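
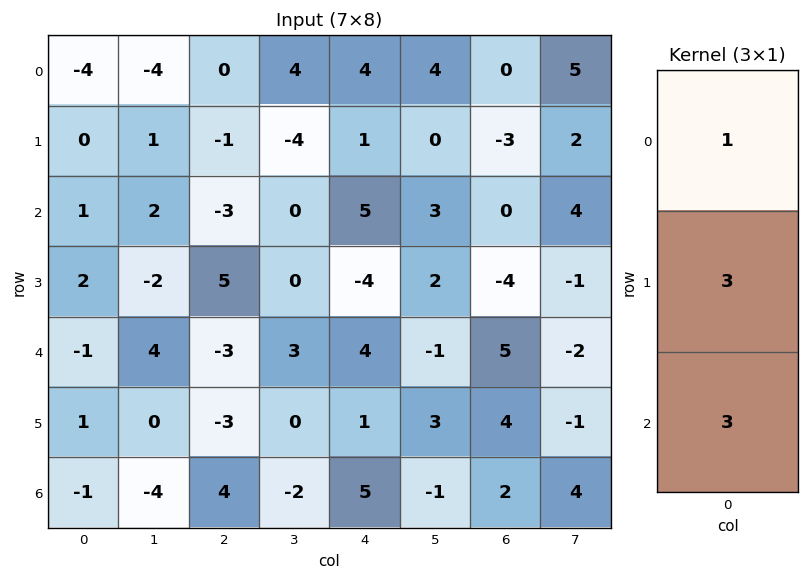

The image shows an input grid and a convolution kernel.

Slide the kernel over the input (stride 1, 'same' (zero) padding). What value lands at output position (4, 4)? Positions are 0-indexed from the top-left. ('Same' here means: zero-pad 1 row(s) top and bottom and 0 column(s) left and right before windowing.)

11

The receptive field on the zero-padded input at this output position is [-4 / 4 / 1]. Elementwise product with the kernel and sum: -4·1 + 4·3 + 1·3.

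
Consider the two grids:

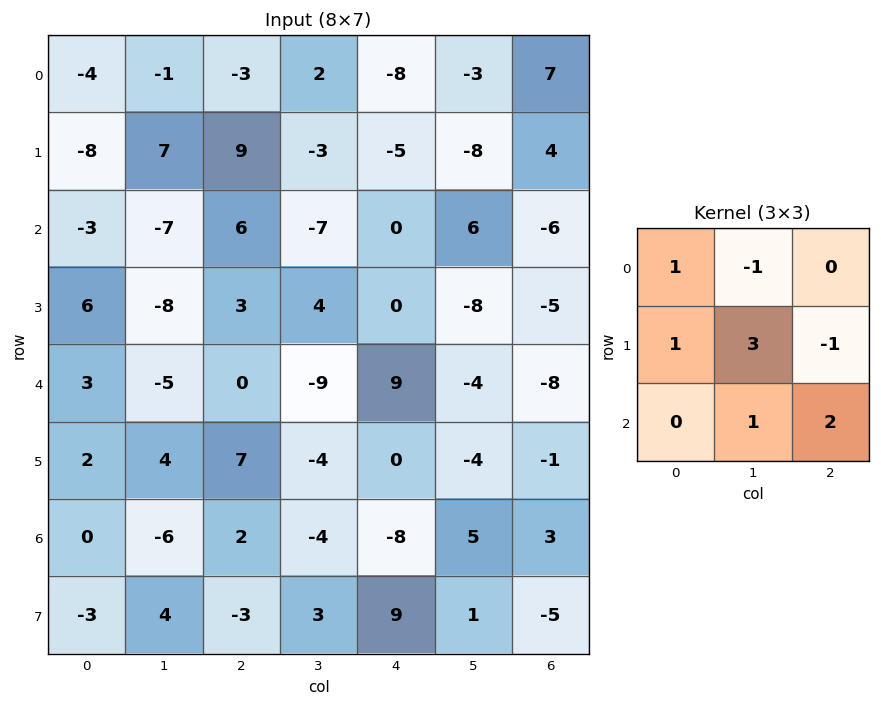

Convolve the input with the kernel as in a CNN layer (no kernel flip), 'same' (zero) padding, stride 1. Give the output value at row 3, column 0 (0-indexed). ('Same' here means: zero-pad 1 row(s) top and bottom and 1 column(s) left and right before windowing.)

22

The receptive field on the zero-padded input at this output position is [0 -3 -7 / 0 6 -8 / 0 3 -5]. Elementwise product with the kernel and sum: 0·1 + -3·-1 + 0·1 + 6·3 + -8·-1 + 3·1 + -5·2.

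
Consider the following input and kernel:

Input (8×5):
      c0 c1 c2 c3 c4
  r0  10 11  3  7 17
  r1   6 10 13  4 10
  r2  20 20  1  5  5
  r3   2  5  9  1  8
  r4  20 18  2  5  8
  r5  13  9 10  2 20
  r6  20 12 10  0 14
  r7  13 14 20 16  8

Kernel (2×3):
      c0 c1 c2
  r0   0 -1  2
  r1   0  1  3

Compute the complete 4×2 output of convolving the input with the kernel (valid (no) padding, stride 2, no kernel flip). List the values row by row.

44 61
14 30
25 73
82 68

Output[0,0]: The receptive field on the input at this output position is [10 11 3 / 6 10 13]. Elementwise product with the kernel and sum: 11·-1 + 3·2 + 10·1 + 13·3.
Output[0,1]: The receptive field on the input at this output position is [3 7 17 / 13 4 10]. Elementwise product with the kernel and sum: 7·-1 + 17·2 + 4·1 + 10·3.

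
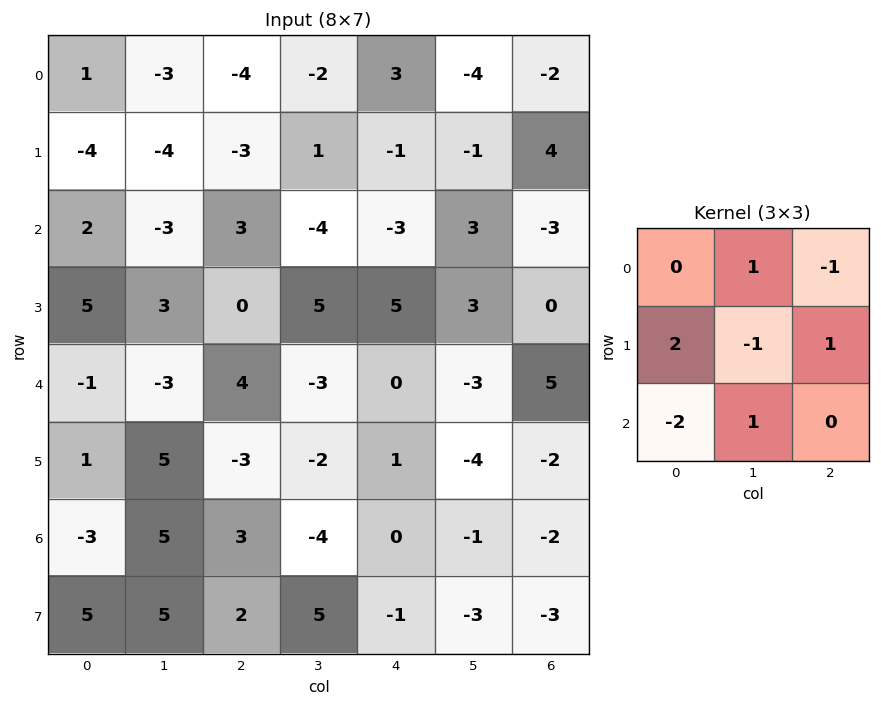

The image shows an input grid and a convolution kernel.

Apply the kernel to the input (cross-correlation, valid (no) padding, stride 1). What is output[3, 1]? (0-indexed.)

-31

The receptive field on the input at this output position is [3 0 5 / -3 4 -3 / 5 -3 -2]. Elementwise product with the kernel and sum: 0·1 + 5·-1 + -3·2 + 4·-1 + -3·1 + 5·-2 + -3·1.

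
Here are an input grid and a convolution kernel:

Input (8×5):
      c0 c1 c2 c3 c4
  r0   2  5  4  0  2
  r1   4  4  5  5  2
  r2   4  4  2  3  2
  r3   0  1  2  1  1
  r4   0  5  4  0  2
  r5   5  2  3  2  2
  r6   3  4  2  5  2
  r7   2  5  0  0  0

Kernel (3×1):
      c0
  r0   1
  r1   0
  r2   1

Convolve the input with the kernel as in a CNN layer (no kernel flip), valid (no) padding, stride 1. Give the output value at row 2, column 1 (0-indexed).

9

The receptive field on the input at this output position is [4 / 1 / 5]. Elementwise product with the kernel and sum: 4·1 + 5·1.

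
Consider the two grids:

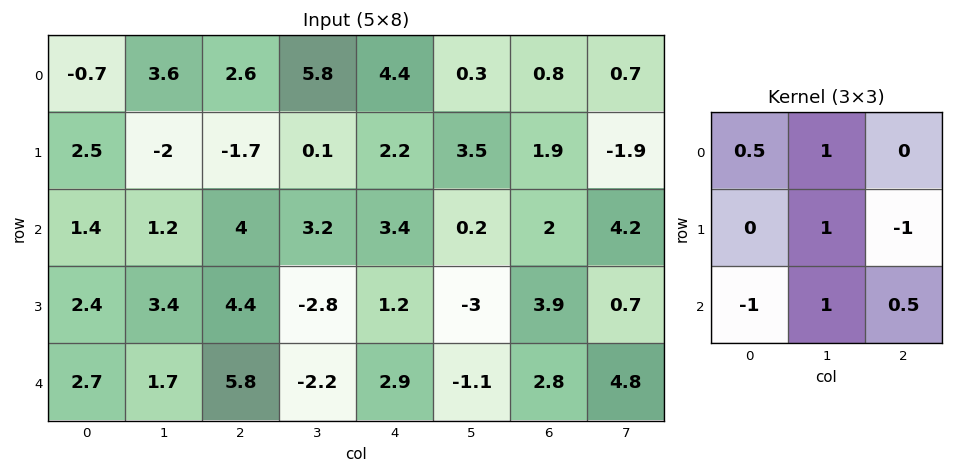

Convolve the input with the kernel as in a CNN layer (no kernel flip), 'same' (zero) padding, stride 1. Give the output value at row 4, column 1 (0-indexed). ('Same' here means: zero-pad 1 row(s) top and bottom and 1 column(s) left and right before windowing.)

The receptive field on the zero-padded input at this output position is [2.4 3.4 4.4 / 2.7 1.7 5.8 / 0 0 0]. Elementwise product with the kernel and sum: 2.4·0.5 + 3.4·1 + 1.7·1 + 5.8·-1 + 0·-1 + 0·1 + 0·0.5.

0.5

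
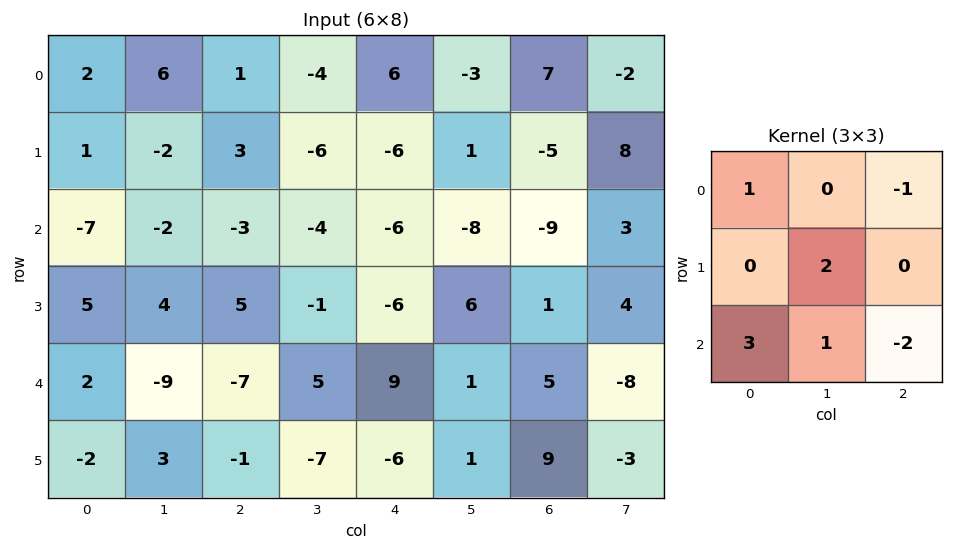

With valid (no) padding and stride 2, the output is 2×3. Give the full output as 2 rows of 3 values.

Output[0,0]: The receptive field on the input at this output position is [2 6 1 / 1 -2 3 / -7 -2 -3]. Elementwise product with the kernel and sum: 2·1 + 1·-1 + -2·2 + -7·3 + -2·1 + -3·-2.
Output[0,1]: The receptive field on the input at this output position is [1 -4 6 / 3 -6 -6 / -3 -4 -6]. Elementwise product with the kernel and sum: 1·1 + 6·-1 + -6·2 + -3·3 + -4·1 + -6·-2.

-20 -18 -7
15 -33 33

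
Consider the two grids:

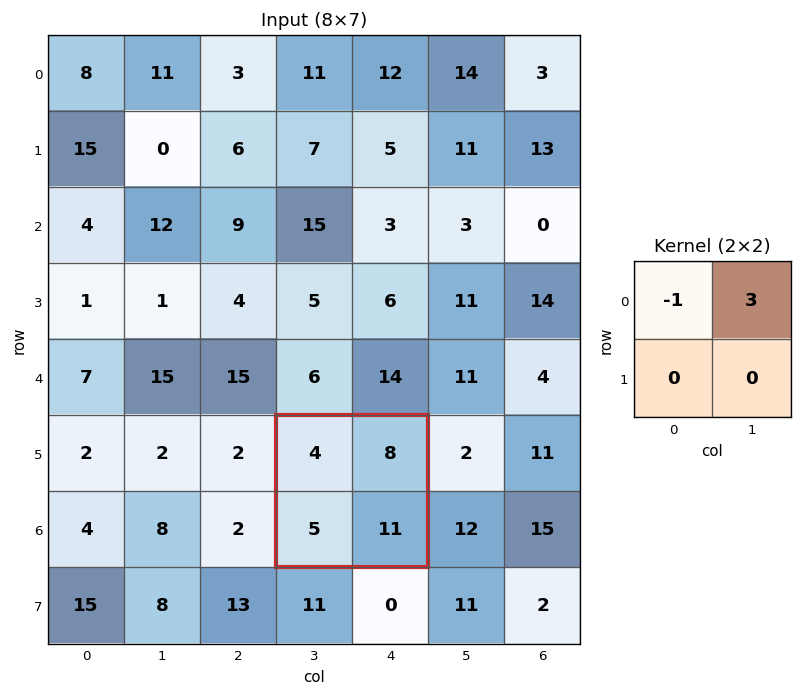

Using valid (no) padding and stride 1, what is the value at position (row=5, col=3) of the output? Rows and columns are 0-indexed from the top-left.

20

The receptive field on the input at this output position is [4 8 / 5 11]. Elementwise product with the kernel and sum: 4·-1 + 8·3.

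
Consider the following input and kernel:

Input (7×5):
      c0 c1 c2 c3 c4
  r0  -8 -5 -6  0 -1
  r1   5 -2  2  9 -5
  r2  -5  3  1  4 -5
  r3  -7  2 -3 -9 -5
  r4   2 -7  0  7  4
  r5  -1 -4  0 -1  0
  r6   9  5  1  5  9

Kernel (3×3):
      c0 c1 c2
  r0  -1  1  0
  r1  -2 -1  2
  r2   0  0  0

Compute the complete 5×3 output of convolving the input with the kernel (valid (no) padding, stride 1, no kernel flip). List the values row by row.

-1 19 -17
2 5 -9
14 -21 8
12 23 -5
-3 13 8

Output[0,0]: The receptive field on the input at this output position is [-8 -5 -6 / 5 -2 2 / -5 3 1]. Elementwise product with the kernel and sum: -8·-1 + -5·1 + 5·-2 + -2·-1 + 2·2.
Output[0,1]: The receptive field on the input at this output position is [-5 -6 0 / -2 2 9 / 3 1 4]. Elementwise product with the kernel and sum: -5·-1 + -6·1 + -2·-2 + 2·-1 + 9·2.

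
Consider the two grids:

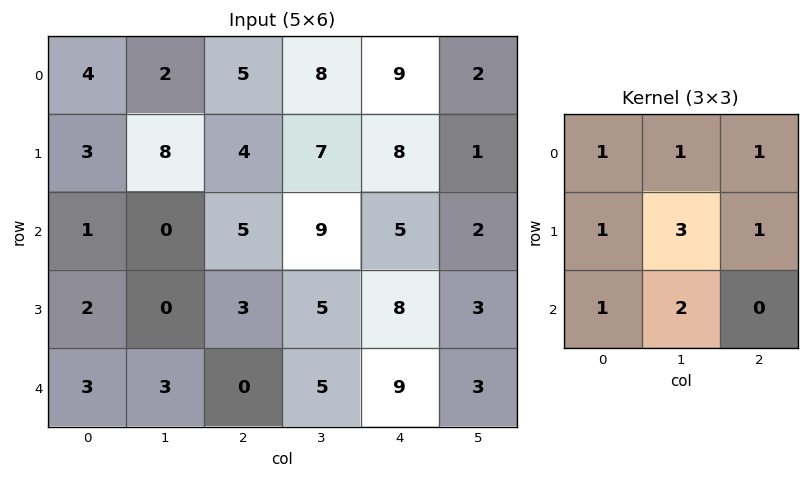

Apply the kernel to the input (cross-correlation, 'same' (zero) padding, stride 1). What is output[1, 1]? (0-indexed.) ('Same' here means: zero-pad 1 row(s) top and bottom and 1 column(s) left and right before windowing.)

43

The receptive field on the zero-padded input at this output position is [4 2 5 / 3 8 4 / 1 0 5]. Elementwise product with the kernel and sum: 4·1 + 2·1 + 5·1 + 3·1 + 8·3 + 4·1 + 1·1 + 0·2.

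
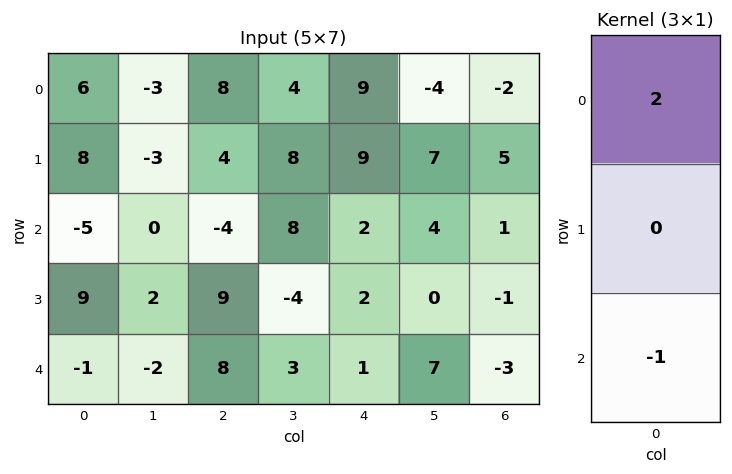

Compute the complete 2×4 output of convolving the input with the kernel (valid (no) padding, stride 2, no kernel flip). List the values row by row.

Output[0,0]: The receptive field on the input at this output position is [6 / 8 / -5]. Elementwise product with the kernel and sum: 6·2 + -5·-1.

17 20 16 -5
-9 -16 3 5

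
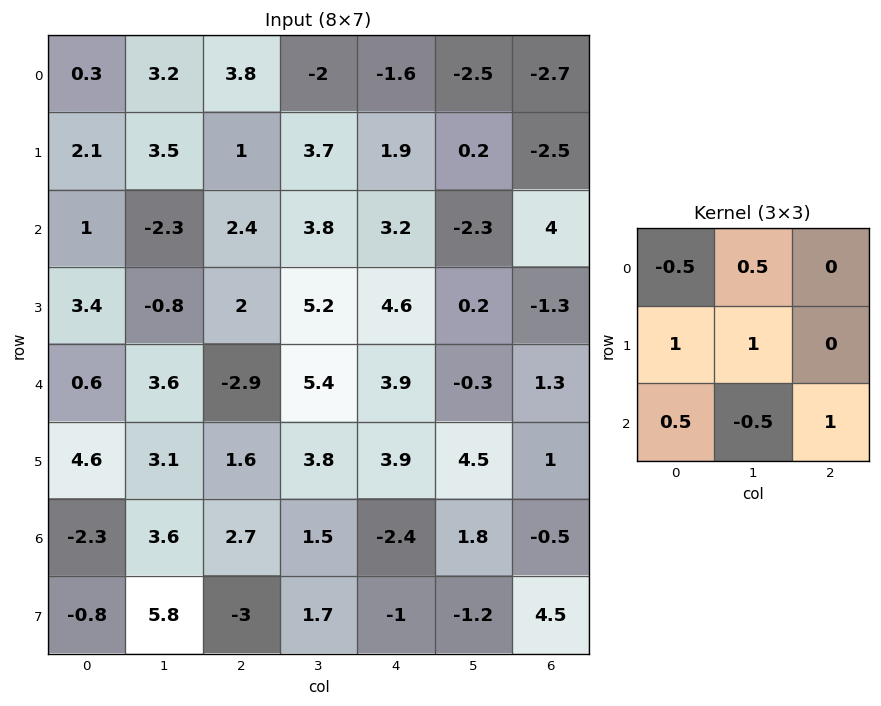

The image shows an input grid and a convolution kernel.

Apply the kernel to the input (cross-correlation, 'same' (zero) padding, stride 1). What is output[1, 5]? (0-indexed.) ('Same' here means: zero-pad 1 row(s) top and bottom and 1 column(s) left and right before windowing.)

8.4

The receptive field on the zero-padded input at this output position is [-1.6 -2.5 -2.7 / 1.9 0.2 -2.5 / 3.2 -2.3 4]. Elementwise product with the kernel and sum: -1.6·-0.5 + -2.5·0.5 + 1.9·1 + 0.2·1 + 3.2·0.5 + -2.3·-0.5 + 4·1.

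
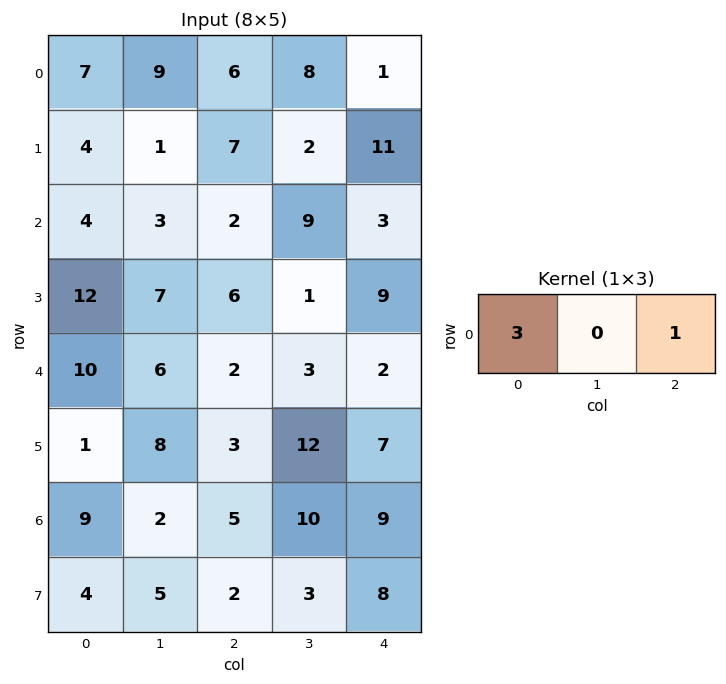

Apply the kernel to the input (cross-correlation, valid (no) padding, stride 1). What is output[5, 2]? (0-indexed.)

The receptive field on the input at this output position is [3 12 7]. Elementwise product with the kernel and sum: 3·3 + 7·1.

16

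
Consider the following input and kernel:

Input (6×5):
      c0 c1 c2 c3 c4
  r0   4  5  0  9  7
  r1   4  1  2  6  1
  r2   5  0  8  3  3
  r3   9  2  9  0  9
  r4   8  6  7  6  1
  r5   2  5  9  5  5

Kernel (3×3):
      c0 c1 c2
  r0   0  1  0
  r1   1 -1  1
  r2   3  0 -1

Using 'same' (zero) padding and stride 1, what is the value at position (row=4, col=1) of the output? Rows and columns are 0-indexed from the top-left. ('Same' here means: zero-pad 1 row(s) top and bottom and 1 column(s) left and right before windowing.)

8

The receptive field on the zero-padded input at this output position is [9 2 9 / 8 6 7 / 2 5 9]. Elementwise product with the kernel and sum: 2·1 + 8·1 + 6·-1 + 7·1 + 2·3 + 9·-1.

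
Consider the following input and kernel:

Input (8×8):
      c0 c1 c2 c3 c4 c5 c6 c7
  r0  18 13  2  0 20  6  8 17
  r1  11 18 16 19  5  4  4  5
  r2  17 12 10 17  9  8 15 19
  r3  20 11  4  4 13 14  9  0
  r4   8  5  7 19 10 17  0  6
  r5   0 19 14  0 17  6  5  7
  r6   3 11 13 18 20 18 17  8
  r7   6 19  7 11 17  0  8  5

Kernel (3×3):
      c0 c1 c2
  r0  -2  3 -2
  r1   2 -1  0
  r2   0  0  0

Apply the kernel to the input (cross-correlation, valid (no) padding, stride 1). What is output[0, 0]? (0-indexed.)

The receptive field on the input at this output position is [18 13 2 / 11 18 16 / 17 12 10]. Elementwise product with the kernel and sum: 18·-2 + 13·3 + 2·-2 + 11·2 + 18·-1.

3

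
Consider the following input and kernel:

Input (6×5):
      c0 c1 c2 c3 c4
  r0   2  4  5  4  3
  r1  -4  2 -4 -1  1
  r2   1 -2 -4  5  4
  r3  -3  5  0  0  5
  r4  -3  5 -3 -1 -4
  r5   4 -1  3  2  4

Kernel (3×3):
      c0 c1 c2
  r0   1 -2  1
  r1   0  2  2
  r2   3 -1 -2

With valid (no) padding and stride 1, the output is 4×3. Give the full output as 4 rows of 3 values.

8 -24 -25
-38 26 7
3 31 0
-2 -13 -6

Output[0,0]: The receptive field on the input at this output position is [2 4 5 / -4 2 -4 / 1 -2 -4]. Elementwise product with the kernel and sum: 2·1 + 4·-2 + 5·1 + 2·2 + -4·2 + 1·3 + -2·-1 + -4·-2.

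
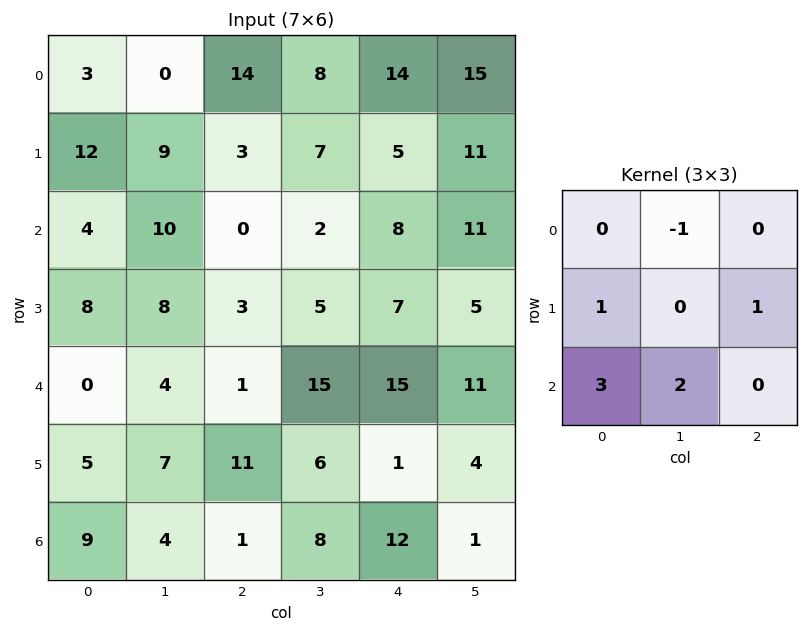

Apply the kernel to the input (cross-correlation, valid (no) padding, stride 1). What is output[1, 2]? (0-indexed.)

20

The receptive field on the input at this output position is [3 7 5 / 0 2 8 / 3 5 7]. Elementwise product with the kernel and sum: 7·-1 + 0·1 + 8·1 + 3·3 + 5·2.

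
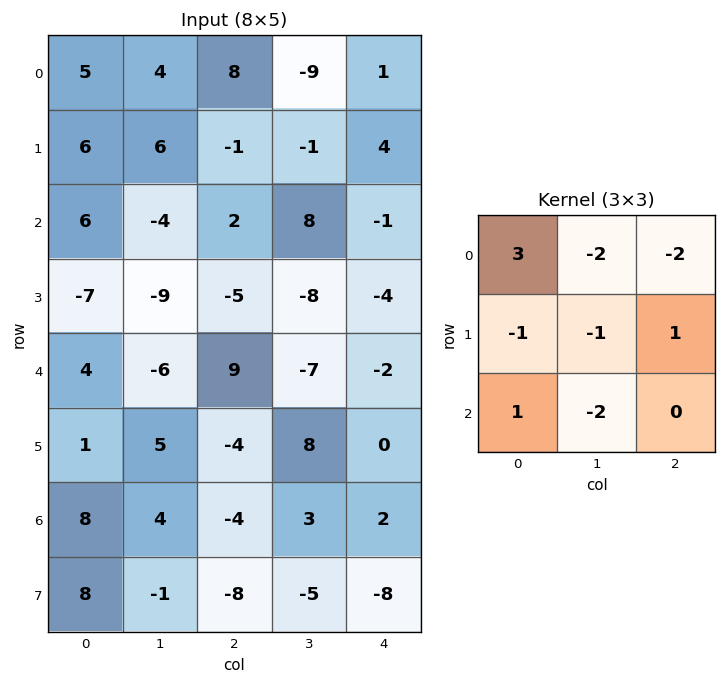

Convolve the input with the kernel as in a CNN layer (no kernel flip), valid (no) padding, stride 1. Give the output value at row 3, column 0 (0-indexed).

The receptive field on the input at this output position is [-7 -9 -5 / 4 -6 9 / 1 5 -4]. Elementwise product with the kernel and sum: -7·3 + -9·-2 + -5·-2 + 4·-1 + -6·-1 + 9·1 + 1·1 + 5·-2.

9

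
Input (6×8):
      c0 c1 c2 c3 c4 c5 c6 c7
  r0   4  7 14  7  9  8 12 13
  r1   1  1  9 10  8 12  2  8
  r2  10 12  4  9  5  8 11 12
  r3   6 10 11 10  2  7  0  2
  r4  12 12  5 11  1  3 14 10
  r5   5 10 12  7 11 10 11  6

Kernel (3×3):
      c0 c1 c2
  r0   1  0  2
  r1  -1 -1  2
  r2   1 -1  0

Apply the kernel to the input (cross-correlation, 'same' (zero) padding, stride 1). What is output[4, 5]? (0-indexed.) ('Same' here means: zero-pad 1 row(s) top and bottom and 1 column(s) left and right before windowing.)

27

The receptive field on the zero-padded input at this output position is [2 7 0 / 1 3 14 / 11 10 11]. Elementwise product with the kernel and sum: 2·1 + 0·2 + 1·-1 + 3·-1 + 14·2 + 11·1 + 10·-1.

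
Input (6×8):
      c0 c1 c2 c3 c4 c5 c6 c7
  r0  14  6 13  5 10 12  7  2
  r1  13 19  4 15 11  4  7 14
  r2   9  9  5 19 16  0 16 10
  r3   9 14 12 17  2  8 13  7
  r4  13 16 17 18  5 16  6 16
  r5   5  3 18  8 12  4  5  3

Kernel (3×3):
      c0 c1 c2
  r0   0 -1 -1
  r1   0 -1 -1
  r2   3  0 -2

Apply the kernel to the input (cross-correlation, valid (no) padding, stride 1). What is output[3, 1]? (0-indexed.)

-71

The receptive field on the input at this output position is [14 12 17 / 16 17 18 / 3 18 8]. Elementwise product with the kernel and sum: 12·-1 + 17·-1 + 17·-1 + 18·-1 + 3·3 + 8·-2.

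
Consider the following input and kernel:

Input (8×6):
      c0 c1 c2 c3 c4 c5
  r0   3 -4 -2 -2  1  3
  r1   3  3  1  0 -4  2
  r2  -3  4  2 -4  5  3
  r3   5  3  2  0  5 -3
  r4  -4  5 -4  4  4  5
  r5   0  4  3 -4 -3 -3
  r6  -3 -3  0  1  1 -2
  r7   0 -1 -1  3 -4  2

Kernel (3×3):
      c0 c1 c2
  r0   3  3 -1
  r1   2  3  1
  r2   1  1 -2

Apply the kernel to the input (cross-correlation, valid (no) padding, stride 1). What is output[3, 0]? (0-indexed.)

23

The receptive field on the input at this output position is [5 3 2 / -4 5 -4 / 0 4 3]. Elementwise product with the kernel and sum: 5·3 + 3·3 + 2·-1 + -4·2 + 5·3 + -4·1 + 0·1 + 4·1 + 3·-2.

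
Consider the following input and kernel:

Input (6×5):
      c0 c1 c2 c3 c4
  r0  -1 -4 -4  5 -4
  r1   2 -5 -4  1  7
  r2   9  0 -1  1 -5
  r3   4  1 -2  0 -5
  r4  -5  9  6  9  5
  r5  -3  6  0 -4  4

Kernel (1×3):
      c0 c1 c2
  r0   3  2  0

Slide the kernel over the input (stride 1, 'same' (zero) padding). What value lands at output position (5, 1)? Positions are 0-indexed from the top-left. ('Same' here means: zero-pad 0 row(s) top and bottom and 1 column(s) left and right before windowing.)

The receptive field on the zero-padded input at this output position is [-3 6 0]. Elementwise product with the kernel and sum: -3·3 + 6·2.

3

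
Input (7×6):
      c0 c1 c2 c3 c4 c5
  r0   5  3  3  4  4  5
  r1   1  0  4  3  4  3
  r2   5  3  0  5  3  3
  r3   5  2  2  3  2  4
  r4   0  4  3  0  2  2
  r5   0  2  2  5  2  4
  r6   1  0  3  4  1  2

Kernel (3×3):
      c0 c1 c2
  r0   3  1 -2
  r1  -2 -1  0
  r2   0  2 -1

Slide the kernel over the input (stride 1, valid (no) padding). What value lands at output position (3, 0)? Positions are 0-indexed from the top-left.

11

The receptive field on the input at this output position is [5 2 2 / 0 4 3 / 0 2 2]. Elementwise product with the kernel and sum: 5·3 + 2·1 + 2·-2 + 0·-2 + 4·-1 + 2·2 + 2·-1.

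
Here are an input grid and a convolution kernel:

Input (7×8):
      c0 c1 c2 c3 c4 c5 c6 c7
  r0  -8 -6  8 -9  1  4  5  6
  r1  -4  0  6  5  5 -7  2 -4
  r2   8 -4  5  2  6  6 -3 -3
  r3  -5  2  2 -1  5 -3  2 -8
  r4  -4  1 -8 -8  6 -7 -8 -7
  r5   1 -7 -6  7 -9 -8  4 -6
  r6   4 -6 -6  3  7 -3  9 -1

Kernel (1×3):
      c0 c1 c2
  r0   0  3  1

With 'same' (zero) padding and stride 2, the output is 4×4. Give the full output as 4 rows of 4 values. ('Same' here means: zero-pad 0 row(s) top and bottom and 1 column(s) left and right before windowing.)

-30 15 7 21
20 17 24 -12
-11 -32 11 -31
6 -15 18 26

Output[0,0]: The receptive field on the zero-padded input at this output position is [0 -8 -6]. Elementwise product with the kernel and sum: -8·3 + -6·1.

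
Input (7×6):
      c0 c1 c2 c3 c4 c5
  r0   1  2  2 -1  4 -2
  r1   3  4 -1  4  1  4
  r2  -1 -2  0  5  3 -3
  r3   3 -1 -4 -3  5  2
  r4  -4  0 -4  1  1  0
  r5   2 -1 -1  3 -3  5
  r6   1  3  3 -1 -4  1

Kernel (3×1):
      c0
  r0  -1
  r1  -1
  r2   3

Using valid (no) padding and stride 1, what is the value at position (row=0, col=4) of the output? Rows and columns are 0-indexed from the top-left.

The receptive field on the input at this output position is [4 / 1 / 3]. Elementwise product with the kernel and sum: 4·-1 + 1·-1 + 3·3.

4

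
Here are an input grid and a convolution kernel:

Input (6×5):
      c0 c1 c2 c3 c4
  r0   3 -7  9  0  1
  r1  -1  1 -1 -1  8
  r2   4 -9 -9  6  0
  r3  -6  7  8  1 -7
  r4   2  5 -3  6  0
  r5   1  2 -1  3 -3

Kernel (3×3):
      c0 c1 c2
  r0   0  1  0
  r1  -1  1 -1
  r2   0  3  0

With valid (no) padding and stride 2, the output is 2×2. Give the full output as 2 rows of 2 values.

-31 10
11 24

Output[0,0]: The receptive field on the input at this output position is [3 -7 9 / -1 1 -1 / 4 -9 -9]. Elementwise product with the kernel and sum: -7·1 + -1·-1 + 1·1 + -1·-1 + -9·3.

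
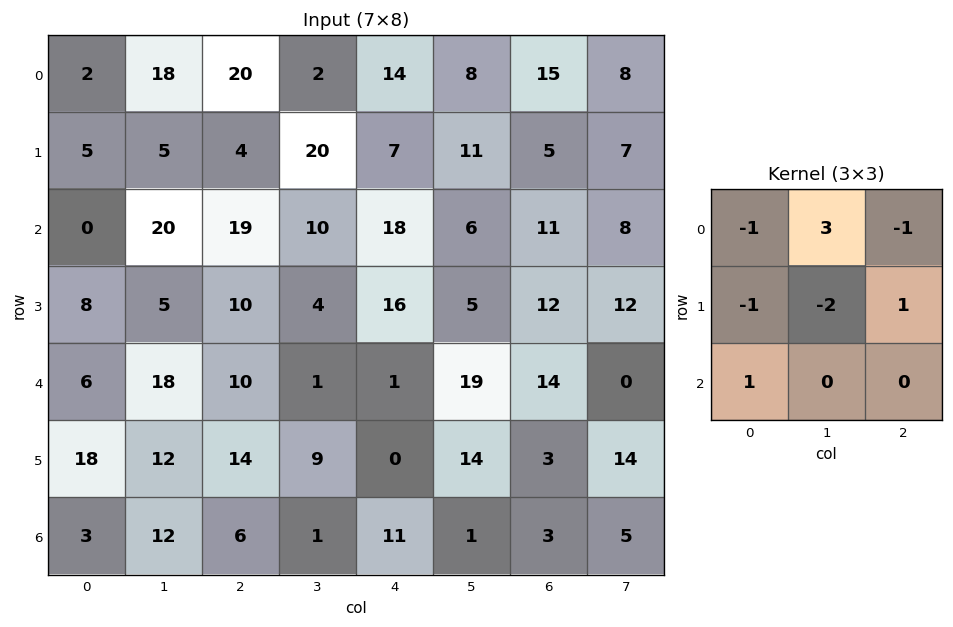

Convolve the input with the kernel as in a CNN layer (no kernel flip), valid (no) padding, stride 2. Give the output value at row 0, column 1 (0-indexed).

The receptive field on the input at this output position is [20 2 14 / 4 20 7 / 19 10 18]. Elementwise product with the kernel and sum: 20·-1 + 2·3 + 14·-1 + 4·-1 + 20·-2 + 7·1 + 19·1.

-46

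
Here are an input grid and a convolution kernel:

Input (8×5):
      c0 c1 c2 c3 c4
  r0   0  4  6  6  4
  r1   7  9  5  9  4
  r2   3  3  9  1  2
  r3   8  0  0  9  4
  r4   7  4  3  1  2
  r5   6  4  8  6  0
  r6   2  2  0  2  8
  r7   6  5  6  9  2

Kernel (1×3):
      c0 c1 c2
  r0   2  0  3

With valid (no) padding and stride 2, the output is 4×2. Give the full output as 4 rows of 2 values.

18 24
33 24
23 12
4 24

Output[0,0]: The receptive field on the input at this output position is [0 4 6]. Elementwise product with the kernel and sum: 0·2 + 6·3.
Output[0,1]: The receptive field on the input at this output position is [6 6 4]. Elementwise product with the kernel and sum: 6·2 + 4·3.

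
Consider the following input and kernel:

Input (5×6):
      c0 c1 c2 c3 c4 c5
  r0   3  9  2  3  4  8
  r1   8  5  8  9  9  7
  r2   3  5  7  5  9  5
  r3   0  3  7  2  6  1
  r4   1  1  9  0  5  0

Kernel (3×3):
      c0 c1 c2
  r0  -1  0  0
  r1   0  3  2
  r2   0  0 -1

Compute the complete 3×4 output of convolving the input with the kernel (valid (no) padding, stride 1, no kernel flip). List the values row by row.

21 28 34 33
14 24 19 27
11 20 6 15

Output[0,0]: The receptive field on the input at this output position is [3 9 2 / 8 5 8 / 3 5 7]. Elementwise product with the kernel and sum: 3·-1 + 5·3 + 8·2 + 7·-1.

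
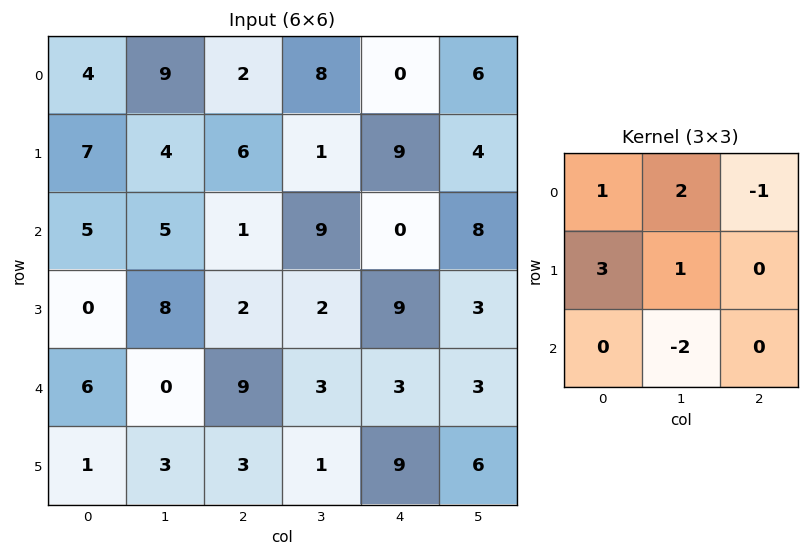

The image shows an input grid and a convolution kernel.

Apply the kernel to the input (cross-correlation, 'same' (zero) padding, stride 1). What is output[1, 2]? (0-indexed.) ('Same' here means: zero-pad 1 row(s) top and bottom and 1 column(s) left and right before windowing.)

21

The receptive field on the zero-padded input at this output position is [9 2 8 / 4 6 1 / 5 1 9]. Elementwise product with the kernel and sum: 9·1 + 2·2 + 8·-1 + 4·3 + 6·1 + 1·-2.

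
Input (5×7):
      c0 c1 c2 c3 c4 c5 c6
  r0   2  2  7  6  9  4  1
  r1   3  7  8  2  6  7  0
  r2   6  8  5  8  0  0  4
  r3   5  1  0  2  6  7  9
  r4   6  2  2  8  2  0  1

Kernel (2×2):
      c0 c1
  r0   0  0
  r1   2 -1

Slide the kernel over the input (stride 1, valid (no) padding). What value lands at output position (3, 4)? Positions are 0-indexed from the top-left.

The receptive field on the input at this output position is [6 7 / 2 0]. Elementwise product with the kernel and sum: 2·2 + 0·-1.

4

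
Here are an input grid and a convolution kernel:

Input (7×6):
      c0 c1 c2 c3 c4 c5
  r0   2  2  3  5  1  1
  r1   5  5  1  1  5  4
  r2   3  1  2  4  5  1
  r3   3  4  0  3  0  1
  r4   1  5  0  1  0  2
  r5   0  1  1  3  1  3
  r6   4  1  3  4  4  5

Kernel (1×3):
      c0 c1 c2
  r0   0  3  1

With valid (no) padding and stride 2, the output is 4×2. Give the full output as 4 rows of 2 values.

9 16
5 17
15 3
6 16

Output[0,0]: The receptive field on the input at this output position is [2 2 3]. Elementwise product with the kernel and sum: 2·3 + 3·1.
Output[0,1]: The receptive field on the input at this output position is [3 5 1]. Elementwise product with the kernel and sum: 5·3 + 1·1.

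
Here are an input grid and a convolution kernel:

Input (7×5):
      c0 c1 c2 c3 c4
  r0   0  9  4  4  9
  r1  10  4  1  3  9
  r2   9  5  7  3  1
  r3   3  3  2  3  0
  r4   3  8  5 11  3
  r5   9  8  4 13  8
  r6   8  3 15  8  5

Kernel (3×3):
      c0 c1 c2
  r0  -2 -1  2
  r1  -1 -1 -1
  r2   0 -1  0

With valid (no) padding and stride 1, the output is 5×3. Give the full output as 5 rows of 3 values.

Output[0,0]: The receptive field on the input at this output position is [0 9 4 / 10 4 1 / 9 5 7]. Elementwise product with the kernel and sum: 0·-2 + 9·-1 + 4·2 + 10·-1 + 4·-1 + 1·-1 + 5·-1.

-21 -29 -10
-46 -20 -1
-25 -24 -31
-29 -30 -39
-28 -39 -48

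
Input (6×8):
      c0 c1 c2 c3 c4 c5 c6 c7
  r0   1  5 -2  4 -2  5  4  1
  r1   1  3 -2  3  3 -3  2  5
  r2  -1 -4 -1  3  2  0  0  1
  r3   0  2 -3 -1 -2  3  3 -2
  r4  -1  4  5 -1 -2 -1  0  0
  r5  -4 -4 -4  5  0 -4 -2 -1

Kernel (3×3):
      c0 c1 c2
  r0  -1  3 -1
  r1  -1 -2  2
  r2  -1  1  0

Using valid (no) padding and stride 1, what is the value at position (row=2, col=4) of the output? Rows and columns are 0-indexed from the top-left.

The receptive field on the input at this output position is [2 0 0 / -2 3 3 / -2 -1 0]. Elementwise product with the kernel and sum: 2·-1 + 0·3 + 0·-1 + -2·-1 + 3·-2 + 3·2 + -2·-1 + -1·1.

1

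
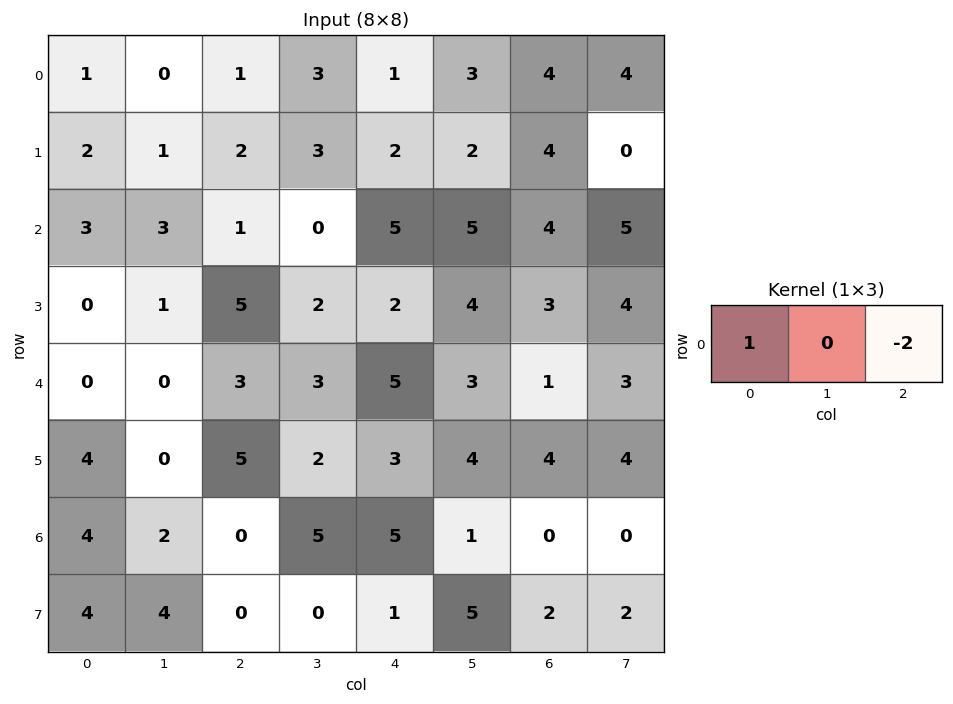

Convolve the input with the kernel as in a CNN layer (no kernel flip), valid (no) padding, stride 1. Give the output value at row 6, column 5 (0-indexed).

The receptive field on the input at this output position is [1 0 0]. Elementwise product with the kernel and sum: 1·1 + 0·-2.

1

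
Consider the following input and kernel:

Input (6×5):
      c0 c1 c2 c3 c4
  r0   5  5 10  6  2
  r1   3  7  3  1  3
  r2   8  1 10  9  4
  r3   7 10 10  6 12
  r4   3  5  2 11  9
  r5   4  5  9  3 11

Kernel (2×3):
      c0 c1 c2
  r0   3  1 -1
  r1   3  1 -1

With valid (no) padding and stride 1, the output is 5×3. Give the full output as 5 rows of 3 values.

23 42 41
28 27 42
36 38 59
33 40 32
20 27 27

Output[0,0]: The receptive field on the input at this output position is [5 5 10 / 3 7 3]. Elementwise product with the kernel and sum: 5·3 + 5·1 + 10·-1 + 3·3 + 7·1 + 3·-1.
Output[0,1]: The receptive field on the input at this output position is [5 10 6 / 7 3 1]. Elementwise product with the kernel and sum: 5·3 + 10·1 + 6·-1 + 7·3 + 3·1 + 1·-1.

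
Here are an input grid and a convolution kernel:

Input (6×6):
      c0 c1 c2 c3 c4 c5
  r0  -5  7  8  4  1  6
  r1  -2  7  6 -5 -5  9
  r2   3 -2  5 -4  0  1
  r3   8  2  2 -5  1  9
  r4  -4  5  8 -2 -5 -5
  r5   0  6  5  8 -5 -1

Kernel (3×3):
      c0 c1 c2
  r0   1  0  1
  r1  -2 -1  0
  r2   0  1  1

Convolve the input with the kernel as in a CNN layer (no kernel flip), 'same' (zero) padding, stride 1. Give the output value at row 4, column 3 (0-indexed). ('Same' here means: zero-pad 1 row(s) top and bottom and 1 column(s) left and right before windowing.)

The receptive field on the zero-padded input at this output position is [2 -5 1 / 8 -2 -5 / 5 8 -5]. Elementwise product with the kernel and sum: 2·1 + 1·1 + 8·-2 + -2·-1 + 8·1 + -5·1.

-8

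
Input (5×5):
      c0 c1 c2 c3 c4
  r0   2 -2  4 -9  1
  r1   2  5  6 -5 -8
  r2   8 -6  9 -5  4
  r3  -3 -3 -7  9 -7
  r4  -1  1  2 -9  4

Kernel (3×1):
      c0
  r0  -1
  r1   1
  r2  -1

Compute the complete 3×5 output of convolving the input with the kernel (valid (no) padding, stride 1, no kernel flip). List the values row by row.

-8 13 -7 9 -13
9 -8 10 -9 19
-10 2 -18 23 -15

Output[0,0]: The receptive field on the input at this output position is [2 / 2 / 8]. Elementwise product with the kernel and sum: 2·-1 + 2·1 + 8·-1.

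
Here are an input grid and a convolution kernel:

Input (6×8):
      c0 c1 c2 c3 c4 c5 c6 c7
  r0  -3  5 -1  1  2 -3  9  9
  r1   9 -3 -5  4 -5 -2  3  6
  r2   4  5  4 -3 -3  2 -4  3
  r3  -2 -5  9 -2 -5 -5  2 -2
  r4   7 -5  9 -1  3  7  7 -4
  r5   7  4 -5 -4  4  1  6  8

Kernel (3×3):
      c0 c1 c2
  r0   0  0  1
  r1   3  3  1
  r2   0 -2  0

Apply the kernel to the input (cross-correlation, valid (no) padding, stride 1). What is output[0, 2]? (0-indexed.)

0

The receptive field on the input at this output position is [-1 1 2 / -5 4 -5 / 4 -3 -3]. Elementwise product with the kernel and sum: 2·1 + -5·3 + 4·3 + -5·1 + -3·-2.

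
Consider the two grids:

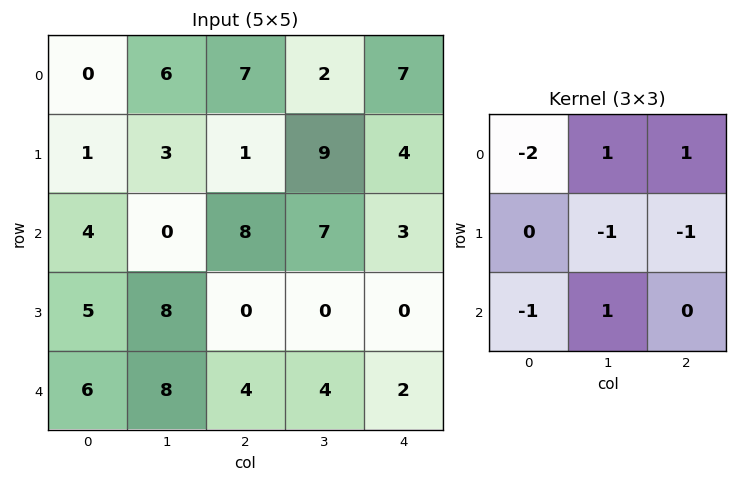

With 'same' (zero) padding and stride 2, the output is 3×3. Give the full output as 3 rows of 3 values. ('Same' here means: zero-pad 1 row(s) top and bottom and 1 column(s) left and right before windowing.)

-5 -11 -12
5 -19 -17
-1 -24 -2

Output[0,0]: The receptive field on the zero-padded input at this output position is [0 0 0 / 0 0 6 / 0 1 3]. Elementwise product with the kernel and sum: 0·-2 + 0·1 + 0·1 + 0·-1 + 6·-1 + 0·-1 + 1·1.
Output[0,1]: The receptive field on the zero-padded input at this output position is [0 0 0 / 6 7 2 / 3 1 9]. Elementwise product with the kernel and sum: 0·-2 + 0·1 + 0·1 + 7·-1 + 2·-1 + 3·-1 + 1·1.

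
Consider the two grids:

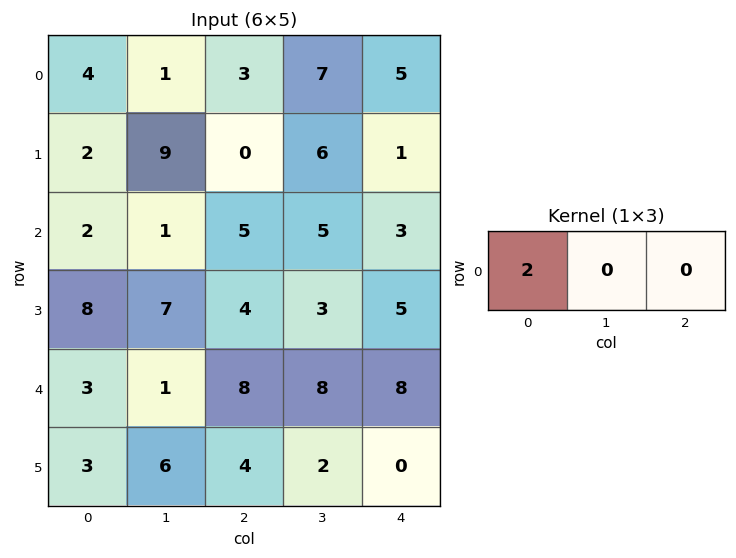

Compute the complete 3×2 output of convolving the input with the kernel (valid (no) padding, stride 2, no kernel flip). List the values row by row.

8 6
4 10
6 16

Output[0,0]: The receptive field on the input at this output position is [4 1 3]. Elementwise product with the kernel and sum: 4·2.
Output[0,1]: The receptive field on the input at this output position is [3 7 5]. Elementwise product with the kernel and sum: 3·2.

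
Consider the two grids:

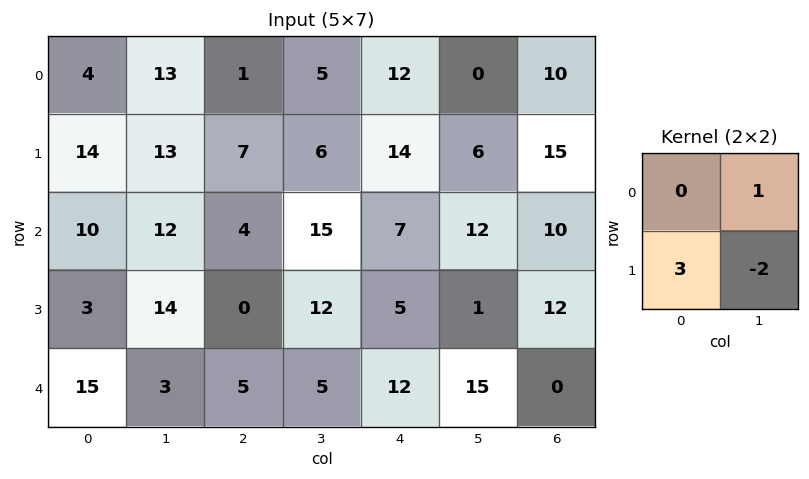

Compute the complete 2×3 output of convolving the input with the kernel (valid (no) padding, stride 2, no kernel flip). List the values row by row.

29 14 30
-7 -9 25

Output[0,0]: The receptive field on the input at this output position is [4 13 / 14 13]. Elementwise product with the kernel and sum: 13·1 + 14·3 + 13·-2.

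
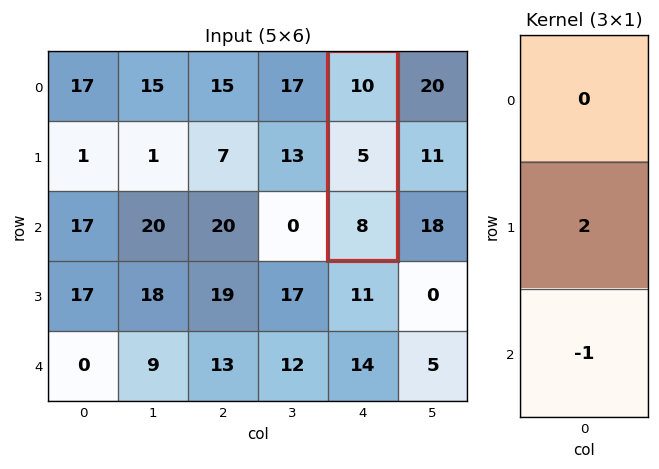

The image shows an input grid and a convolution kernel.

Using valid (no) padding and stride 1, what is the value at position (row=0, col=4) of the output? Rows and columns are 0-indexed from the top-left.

2

The receptive field on the input at this output position is [10 / 5 / 8]. Elementwise product with the kernel and sum: 5·2 + 8·-1.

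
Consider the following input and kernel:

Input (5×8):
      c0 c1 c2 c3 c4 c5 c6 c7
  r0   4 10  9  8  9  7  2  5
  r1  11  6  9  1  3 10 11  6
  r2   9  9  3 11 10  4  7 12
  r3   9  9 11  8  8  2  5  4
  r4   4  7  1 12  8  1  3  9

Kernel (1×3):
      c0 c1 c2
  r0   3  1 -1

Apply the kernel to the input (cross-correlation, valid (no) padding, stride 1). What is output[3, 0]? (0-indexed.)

25

The receptive field on the input at this output position is [9 9 11]. Elementwise product with the kernel and sum: 9·3 + 9·1 + 11·-1.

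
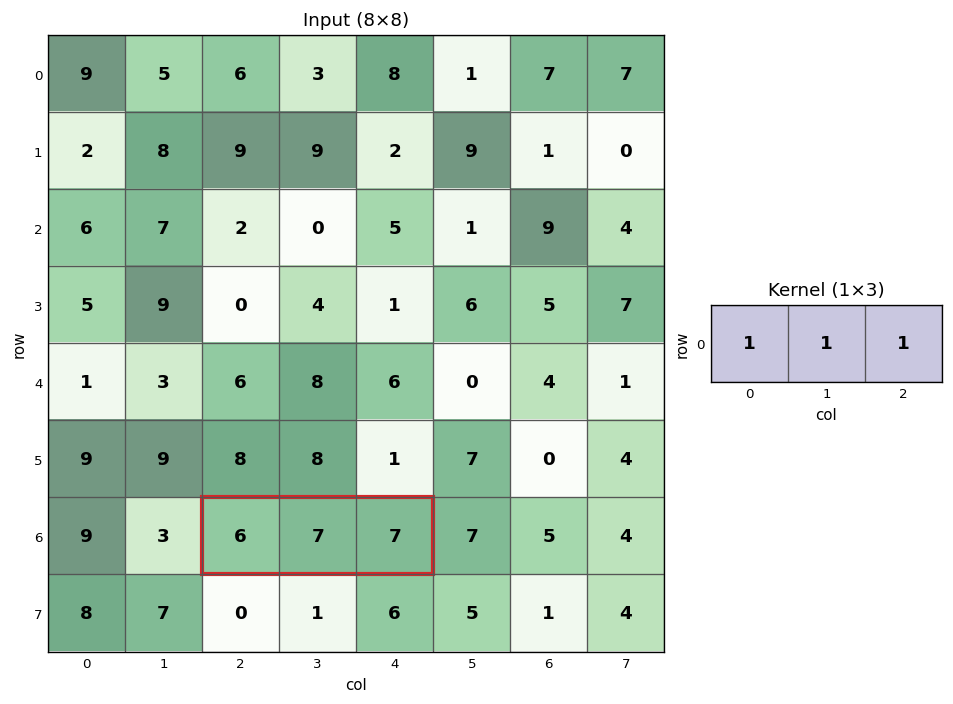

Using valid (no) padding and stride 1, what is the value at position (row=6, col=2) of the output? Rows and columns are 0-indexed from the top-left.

20

The receptive field on the input at this output position is [6 7 7]. Elementwise product with the kernel and sum: 6·1 + 7·1 + 7·1.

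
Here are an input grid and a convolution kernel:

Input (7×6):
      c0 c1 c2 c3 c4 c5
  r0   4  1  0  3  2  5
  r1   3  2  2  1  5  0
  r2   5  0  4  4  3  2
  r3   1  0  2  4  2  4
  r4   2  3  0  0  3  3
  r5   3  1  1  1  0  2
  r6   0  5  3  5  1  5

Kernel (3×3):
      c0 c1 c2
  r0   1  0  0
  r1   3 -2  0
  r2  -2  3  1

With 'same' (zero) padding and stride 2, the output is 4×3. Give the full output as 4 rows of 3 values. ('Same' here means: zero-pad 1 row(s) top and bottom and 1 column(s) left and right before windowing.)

3 6 18
-7 4 9
6 11 -2
0 10 14

Output[0,0]: The receptive field on the zero-padded input at this output position is [0 0 0 / 0 4 1 / 0 3 2]. Elementwise product with the kernel and sum: 0·1 + 0·3 + 4·-2 + 0·-2 + 3·3 + 2·1.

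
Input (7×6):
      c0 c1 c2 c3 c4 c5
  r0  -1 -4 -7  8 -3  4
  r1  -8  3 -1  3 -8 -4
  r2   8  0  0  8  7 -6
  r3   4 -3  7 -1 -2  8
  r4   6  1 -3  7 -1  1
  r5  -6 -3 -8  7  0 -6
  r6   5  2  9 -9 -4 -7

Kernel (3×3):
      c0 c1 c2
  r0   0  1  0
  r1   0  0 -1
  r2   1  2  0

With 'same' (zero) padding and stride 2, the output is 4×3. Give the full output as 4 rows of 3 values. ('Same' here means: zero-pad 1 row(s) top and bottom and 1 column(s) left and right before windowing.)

Output[0,0]: The receptive field on the zero-padded input at this output position is [0 0 0 / 0 -1 -4 / 0 -8 3]. Elementwise product with the kernel and sum: 0·1 + -4·-1 + 0·1 + -8·2.
Output[0,1]: The receptive field on the zero-padded input at this output position is [0 0 0 / -4 -7 8 / 3 -1 3]. Elementwise product with the kernel and sum: 0·1 + 8·-1 + 3·1 + -1·2.

-12 -7 -17
0 2 -7
-9 -19 4
-8 1 7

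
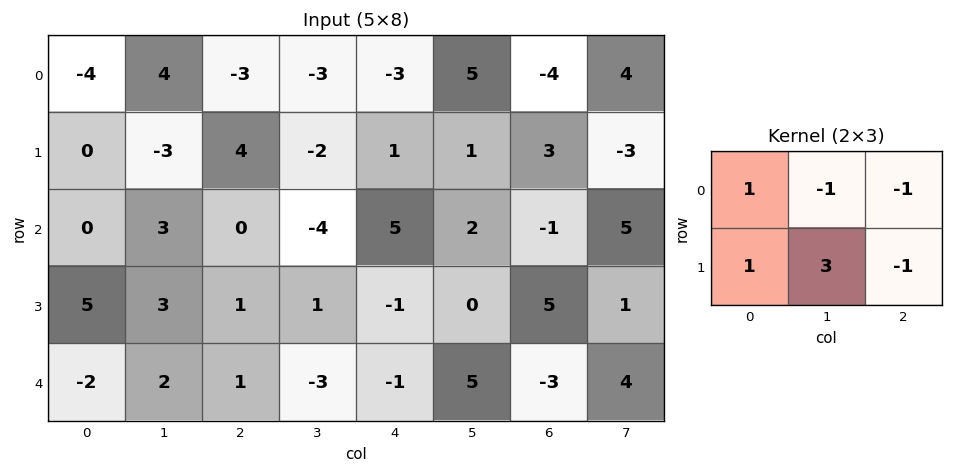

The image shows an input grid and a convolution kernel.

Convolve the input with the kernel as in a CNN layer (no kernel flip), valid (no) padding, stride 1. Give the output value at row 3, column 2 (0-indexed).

The receptive field on the input at this output position is [1 1 -1 / 1 -3 -1]. Elementwise product with the kernel and sum: 1·1 + 1·-1 + -1·-1 + 1·1 + -3·3 + -1·-1.

-6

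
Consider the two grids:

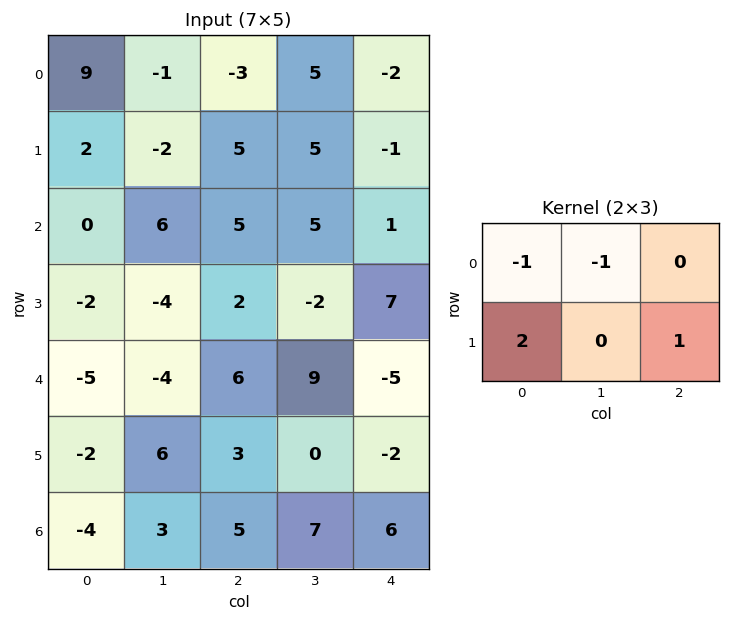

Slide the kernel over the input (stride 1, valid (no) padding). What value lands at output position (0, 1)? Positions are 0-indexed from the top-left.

The receptive field on the input at this output position is [-1 -3 5 / -2 5 5]. Elementwise product with the kernel and sum: -1·-1 + -3·-1 + -2·2 + 5·1.

5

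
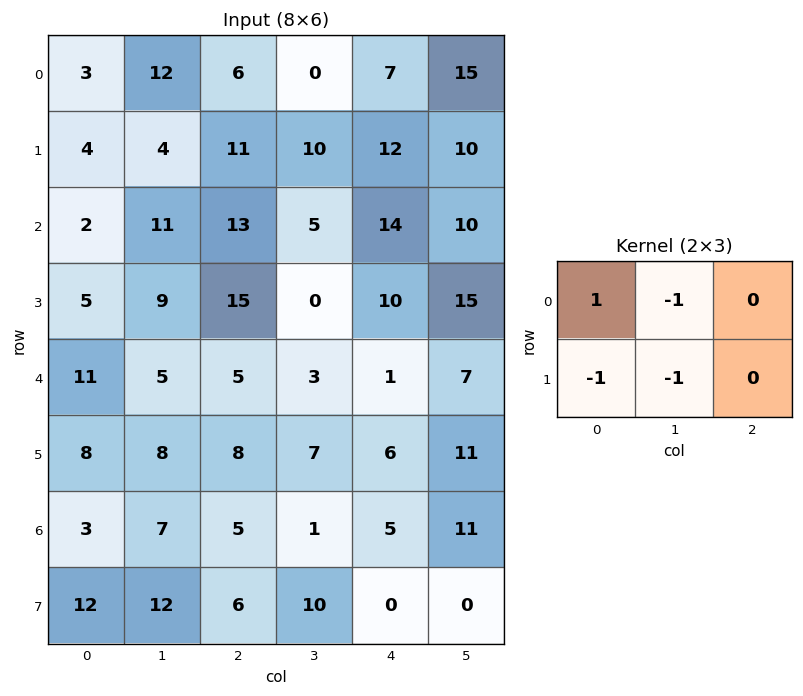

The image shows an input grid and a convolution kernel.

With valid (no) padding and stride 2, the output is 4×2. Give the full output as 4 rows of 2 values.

Output[0,0]: The receptive field on the input at this output position is [3 12 6 / 4 4 11]. Elementwise product with the kernel and sum: 3·1 + 12·-1 + 4·-1 + 4·-1.
Output[0,1]: The receptive field on the input at this output position is [6 0 7 / 11 10 12]. Elementwise product with the kernel and sum: 6·1 + 0·-1 + 11·-1 + 10·-1.

-17 -15
-23 -7
-10 -13
-28 -12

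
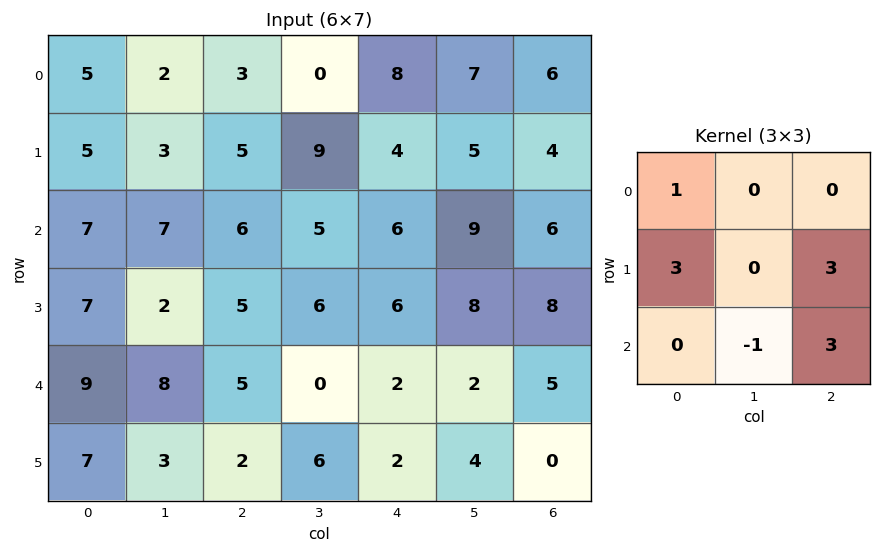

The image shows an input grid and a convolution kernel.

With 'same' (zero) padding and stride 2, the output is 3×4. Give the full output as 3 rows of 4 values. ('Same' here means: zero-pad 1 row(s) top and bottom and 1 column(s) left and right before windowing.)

Output[0,0]: The receptive field on the zero-padded input at this output position is [0 0 0 / 0 5 2 / 0 5 3]. Elementwise product with the kernel and sum: 0·1 + 0·3 + 2·3 + 5·-1 + 3·3.

10 28 32 17
20 52 69 24
26 42 22 14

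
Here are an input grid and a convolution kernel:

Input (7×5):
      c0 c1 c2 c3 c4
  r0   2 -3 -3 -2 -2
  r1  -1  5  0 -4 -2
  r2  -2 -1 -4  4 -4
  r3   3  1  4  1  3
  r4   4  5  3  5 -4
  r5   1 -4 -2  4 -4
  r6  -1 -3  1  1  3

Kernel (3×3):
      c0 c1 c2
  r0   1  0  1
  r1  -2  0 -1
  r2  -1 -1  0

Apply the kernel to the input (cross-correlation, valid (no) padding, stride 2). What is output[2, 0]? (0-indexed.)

The receptive field on the input at this output position is [4 5 3 / 1 -4 -2 / -1 -3 1]. Elementwise product with the kernel and sum: 4·1 + 3·1 + 1·-2 + -2·-1 + -1·-1 + -3·-1.

11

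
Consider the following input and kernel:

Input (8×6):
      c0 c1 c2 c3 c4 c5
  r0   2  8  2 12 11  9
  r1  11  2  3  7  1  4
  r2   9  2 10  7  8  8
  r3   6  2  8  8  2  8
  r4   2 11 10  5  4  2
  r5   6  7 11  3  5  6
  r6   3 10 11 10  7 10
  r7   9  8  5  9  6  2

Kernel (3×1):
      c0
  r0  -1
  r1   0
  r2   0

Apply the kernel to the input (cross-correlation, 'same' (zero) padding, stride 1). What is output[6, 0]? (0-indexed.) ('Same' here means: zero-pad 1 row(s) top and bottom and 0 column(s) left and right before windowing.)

The receptive field on the zero-padded input at this output position is [6 / 3 / 9]. Elementwise product with the kernel and sum: 6·-1.

-6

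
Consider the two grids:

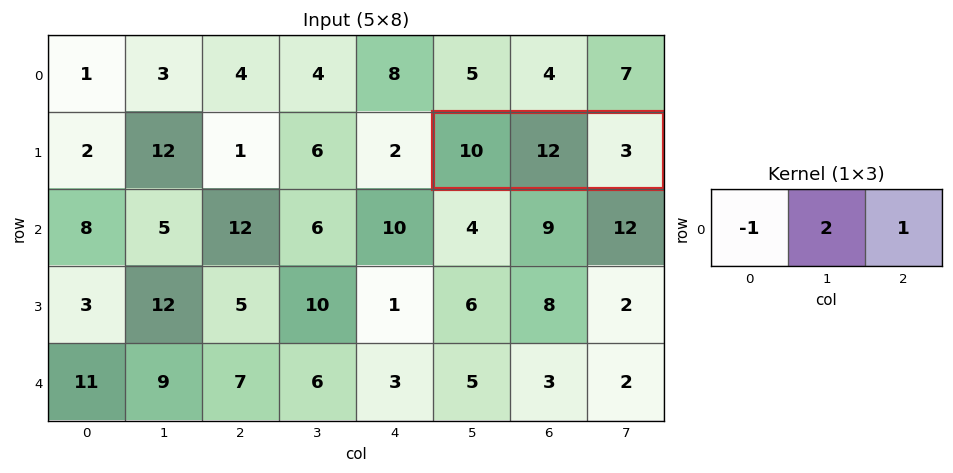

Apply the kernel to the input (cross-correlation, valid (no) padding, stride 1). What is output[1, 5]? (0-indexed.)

17

The receptive field on the input at this output position is [10 12 3]. Elementwise product with the kernel and sum: 10·-1 + 12·2 + 3·1.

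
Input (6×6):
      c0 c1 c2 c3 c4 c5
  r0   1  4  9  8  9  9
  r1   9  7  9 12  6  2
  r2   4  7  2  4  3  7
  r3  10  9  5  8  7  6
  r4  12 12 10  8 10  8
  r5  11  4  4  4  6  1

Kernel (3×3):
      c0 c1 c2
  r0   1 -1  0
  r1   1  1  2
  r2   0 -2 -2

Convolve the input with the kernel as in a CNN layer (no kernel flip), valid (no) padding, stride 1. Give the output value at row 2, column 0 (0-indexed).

-18

The receptive field on the input at this output position is [4 7 2 / 10 9 5 / 12 12 10]. Elementwise product with the kernel and sum: 4·1 + 7·-1 + 10·1 + 9·1 + 5·2 + 12·-2 + 10·-2.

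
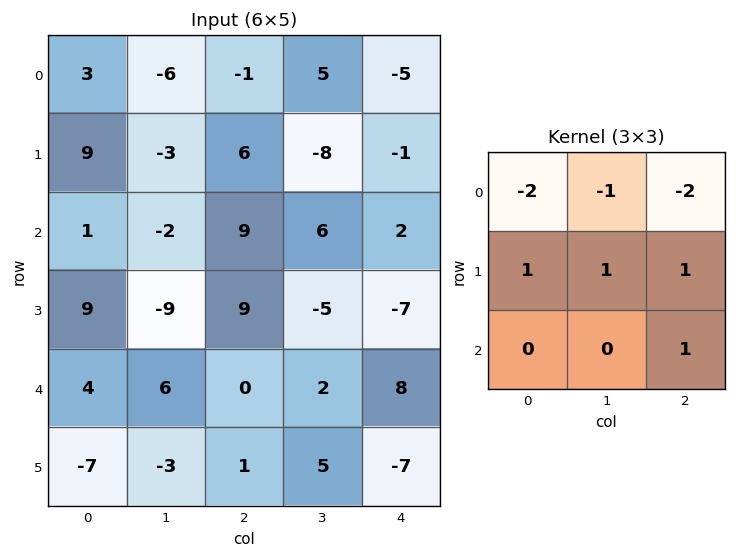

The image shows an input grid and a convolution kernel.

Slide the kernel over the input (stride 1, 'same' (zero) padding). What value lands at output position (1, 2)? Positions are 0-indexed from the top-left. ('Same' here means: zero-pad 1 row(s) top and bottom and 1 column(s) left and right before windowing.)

4

The receptive field on the zero-padded input at this output position is [-6 -1 5 / -3 6 -8 / -2 9 6]. Elementwise product with the kernel and sum: -6·-2 + -1·-1 + 5·-2 + -3·1 + 6·1 + -8·1 + 6·1.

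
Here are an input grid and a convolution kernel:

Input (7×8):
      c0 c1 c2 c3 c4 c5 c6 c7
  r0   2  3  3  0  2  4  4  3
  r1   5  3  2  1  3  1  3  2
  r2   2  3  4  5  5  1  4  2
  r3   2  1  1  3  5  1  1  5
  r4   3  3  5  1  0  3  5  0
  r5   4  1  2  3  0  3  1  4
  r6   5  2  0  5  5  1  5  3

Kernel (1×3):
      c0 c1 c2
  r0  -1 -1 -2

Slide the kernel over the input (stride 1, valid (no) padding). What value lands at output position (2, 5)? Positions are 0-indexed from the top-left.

The receptive field on the input at this output position is [1 4 2]. Elementwise product with the kernel and sum: 1·-1 + 4·-1 + 2·-2.

-9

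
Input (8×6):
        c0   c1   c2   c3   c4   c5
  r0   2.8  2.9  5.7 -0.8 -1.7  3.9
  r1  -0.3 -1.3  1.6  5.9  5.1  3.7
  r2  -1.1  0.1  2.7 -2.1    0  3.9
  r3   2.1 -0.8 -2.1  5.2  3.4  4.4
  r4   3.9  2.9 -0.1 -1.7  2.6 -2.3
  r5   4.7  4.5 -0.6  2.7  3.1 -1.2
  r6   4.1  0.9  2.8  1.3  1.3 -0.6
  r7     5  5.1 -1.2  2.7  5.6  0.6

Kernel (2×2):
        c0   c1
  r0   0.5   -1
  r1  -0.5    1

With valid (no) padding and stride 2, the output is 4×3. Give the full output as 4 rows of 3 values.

Output[0,0]: The receptive field on the input at this output position is [2.8 2.9 / -0.3 -1.3]. Elementwise product with the kernel and sum: 2.8·0.5 + 2.9·-1 + -0.3·-0.5 + -1.3·1.
Output[0,1]: The receptive field on the input at this output position is [5.7 -0.8 / 1.6 5.9]. Elementwise product with the kernel and sum: 5.7·0.5 + -0.8·-1 + 1.6·-0.5 + 5.9·1.

-2.65 8.75 -3.6
-2.5 9.7 -1.2
1.2 4.65 0.85
3.75 3.4 -0.95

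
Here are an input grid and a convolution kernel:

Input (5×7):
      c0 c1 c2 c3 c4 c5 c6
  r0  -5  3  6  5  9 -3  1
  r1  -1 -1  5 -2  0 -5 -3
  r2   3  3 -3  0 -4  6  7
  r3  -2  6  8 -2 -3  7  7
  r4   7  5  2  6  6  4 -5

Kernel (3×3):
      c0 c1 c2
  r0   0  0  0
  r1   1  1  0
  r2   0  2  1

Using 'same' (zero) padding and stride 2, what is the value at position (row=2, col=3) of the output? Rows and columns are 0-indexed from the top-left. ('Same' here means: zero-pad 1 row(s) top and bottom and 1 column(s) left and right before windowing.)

The receptive field on the zero-padded input at this output position is [7 7 0 / 4 -5 0 / 0 0 0]. Elementwise product with the kernel and sum: 4·1 + -5·1 + 0·2 + 0·1.

-1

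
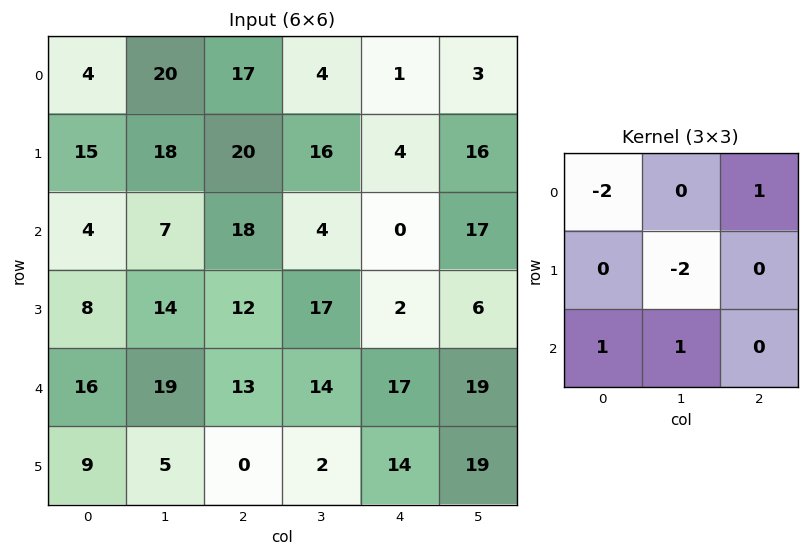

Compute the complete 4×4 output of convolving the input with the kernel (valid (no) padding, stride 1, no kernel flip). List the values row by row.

-16 -51 -43 -9
-2 -30 -15 3
17 -2 -43 36
-28 -32 -48 -46

Output[0,0]: The receptive field on the input at this output position is [4 20 17 / 15 18 20 / 4 7 18]. Elementwise product with the kernel and sum: 4·-2 + 17·1 + 18·-2 + 4·1 + 7·1.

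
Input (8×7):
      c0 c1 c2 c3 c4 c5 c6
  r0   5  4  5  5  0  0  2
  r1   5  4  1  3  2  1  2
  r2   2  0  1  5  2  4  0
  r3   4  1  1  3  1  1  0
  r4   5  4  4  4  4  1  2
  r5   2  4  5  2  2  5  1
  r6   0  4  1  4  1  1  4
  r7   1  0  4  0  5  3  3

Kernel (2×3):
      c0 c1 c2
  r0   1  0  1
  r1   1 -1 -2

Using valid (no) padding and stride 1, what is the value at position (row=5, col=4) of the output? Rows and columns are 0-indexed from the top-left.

The receptive field on the input at this output position is [2 5 1 / 1 1 4]. Elementwise product with the kernel and sum: 2·1 + 1·1 + 1·1 + 1·-1 + 4·-2.

-5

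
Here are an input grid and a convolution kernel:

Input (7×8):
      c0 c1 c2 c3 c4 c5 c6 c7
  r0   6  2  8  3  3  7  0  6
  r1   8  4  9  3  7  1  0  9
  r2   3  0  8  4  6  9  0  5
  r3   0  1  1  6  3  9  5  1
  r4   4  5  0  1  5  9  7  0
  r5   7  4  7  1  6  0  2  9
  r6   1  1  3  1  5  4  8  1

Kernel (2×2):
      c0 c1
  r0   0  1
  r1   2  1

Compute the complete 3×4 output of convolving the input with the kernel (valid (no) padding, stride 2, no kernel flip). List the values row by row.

22 24 22 15
1 12 24 16
23 16 21 13

Output[0,0]: The receptive field on the input at this output position is [6 2 / 8 4]. Elementwise product with the kernel and sum: 2·1 + 8·2 + 4·1.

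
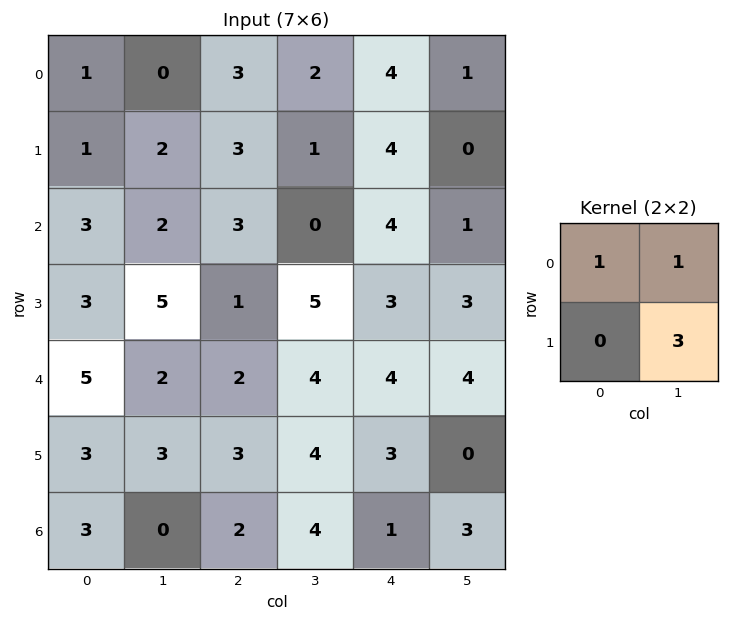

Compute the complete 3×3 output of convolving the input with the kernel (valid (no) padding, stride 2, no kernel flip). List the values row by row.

7 8 5
20 18 14
16 18 8

Output[0,0]: The receptive field on the input at this output position is [1 0 / 1 2]. Elementwise product with the kernel and sum: 1·1 + 0·1 + 2·3.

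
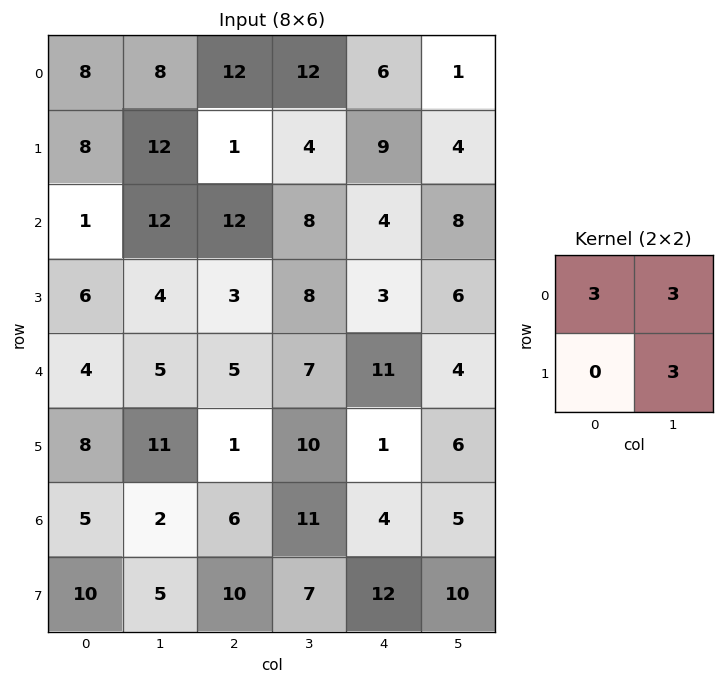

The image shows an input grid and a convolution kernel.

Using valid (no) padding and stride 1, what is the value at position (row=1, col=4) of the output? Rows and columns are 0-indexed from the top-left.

The receptive field on the input at this output position is [9 4 / 4 8]. Elementwise product with the kernel and sum: 9·3 + 4·3 + 8·3.

63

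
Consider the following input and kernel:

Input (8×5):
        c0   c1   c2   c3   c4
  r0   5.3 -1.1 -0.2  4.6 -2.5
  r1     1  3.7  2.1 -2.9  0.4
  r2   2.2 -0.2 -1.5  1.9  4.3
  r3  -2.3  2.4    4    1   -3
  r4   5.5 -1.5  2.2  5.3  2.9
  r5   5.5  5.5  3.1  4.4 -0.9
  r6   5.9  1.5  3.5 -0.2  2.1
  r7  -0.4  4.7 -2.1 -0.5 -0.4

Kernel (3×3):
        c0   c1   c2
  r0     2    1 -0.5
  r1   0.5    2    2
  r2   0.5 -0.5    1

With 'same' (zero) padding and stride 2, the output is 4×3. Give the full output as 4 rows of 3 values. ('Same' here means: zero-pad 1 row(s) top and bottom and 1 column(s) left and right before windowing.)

11.6 6.15 -4.35
6.7 11.85 6.15
7.25 28.15 10.1
22.45 22.15 11.95

Output[0,0]: The receptive field on the zero-padded input at this output position is [0 0 0 / 0 5.3 -1.1 / 0 1 3.7]. Elementwise product with the kernel and sum: 0·2 + 0·1 + 0·-0.5 + 0·0.5 + 5.3·2 + -1.1·2 + 0·0.5 + 1·-0.5 + 3.7·1.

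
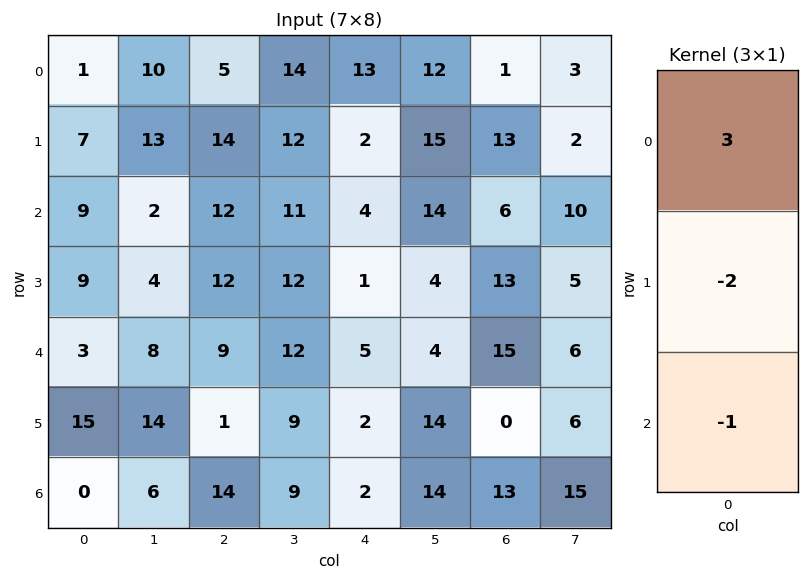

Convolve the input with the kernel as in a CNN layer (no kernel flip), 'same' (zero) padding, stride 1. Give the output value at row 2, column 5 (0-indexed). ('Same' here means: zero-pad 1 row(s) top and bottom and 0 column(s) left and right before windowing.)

The receptive field on the zero-padded input at this output position is [15 / 14 / 4]. Elementwise product with the kernel and sum: 15·3 + 14·-2 + 4·-1.

13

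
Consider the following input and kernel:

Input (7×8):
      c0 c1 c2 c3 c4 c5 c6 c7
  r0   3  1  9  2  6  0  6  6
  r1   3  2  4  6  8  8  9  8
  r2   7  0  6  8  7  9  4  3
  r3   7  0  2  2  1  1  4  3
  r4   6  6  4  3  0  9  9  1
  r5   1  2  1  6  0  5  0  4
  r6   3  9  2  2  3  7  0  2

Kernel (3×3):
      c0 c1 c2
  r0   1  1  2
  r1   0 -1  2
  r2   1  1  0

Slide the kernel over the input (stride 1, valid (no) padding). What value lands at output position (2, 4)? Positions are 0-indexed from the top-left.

40

The receptive field on the input at this output position is [7 9 4 / 1 1 4 / 0 9 9]. Elementwise product with the kernel and sum: 7·1 + 9·1 + 4·2 + 1·-1 + 4·2 + 0·1 + 9·1.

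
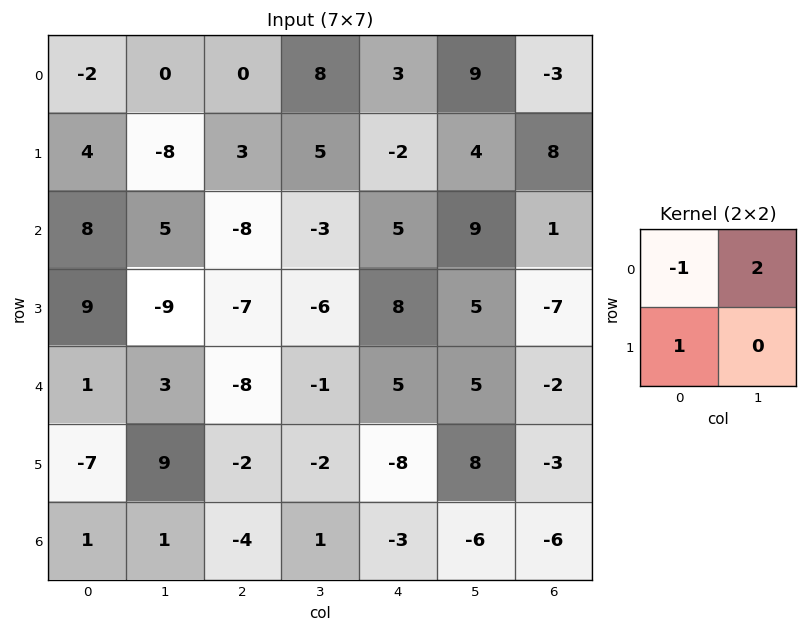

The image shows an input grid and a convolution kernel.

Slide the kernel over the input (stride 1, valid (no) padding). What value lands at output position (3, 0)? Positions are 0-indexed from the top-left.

The receptive field on the input at this output position is [9 -9 / 1 3]. Elementwise product with the kernel and sum: 9·-1 + -9·2 + 1·1.

-26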